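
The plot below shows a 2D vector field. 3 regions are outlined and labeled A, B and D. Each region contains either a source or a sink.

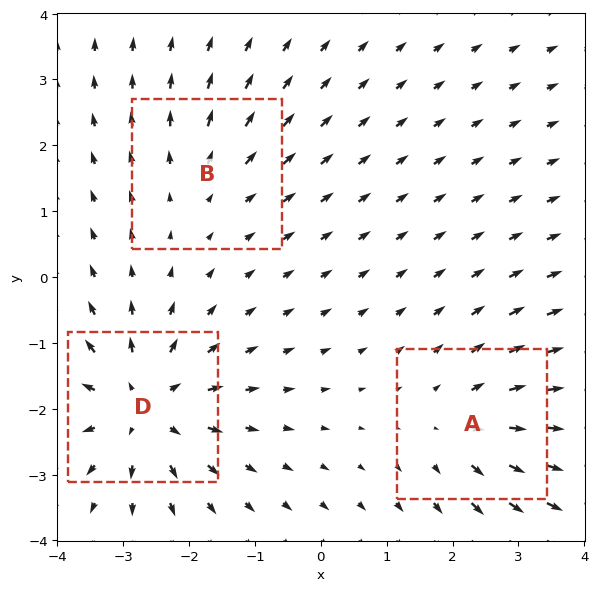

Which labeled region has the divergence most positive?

Divergence at each region's feature centre — A: about +3, B: about +2, D: about +5. Region D is most positive.

D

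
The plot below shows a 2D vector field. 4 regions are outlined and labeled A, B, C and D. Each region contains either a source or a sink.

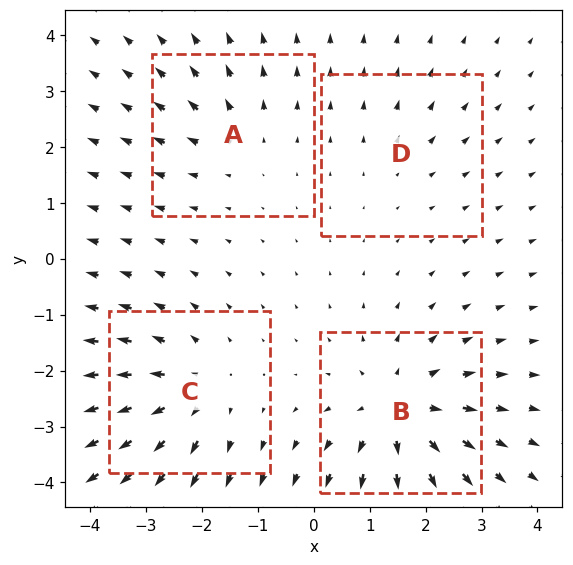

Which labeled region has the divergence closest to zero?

Divergence at each region's feature centre — A: about +3, B: about +6, C: about +5, D: about +2. Region D is closest to zero.

D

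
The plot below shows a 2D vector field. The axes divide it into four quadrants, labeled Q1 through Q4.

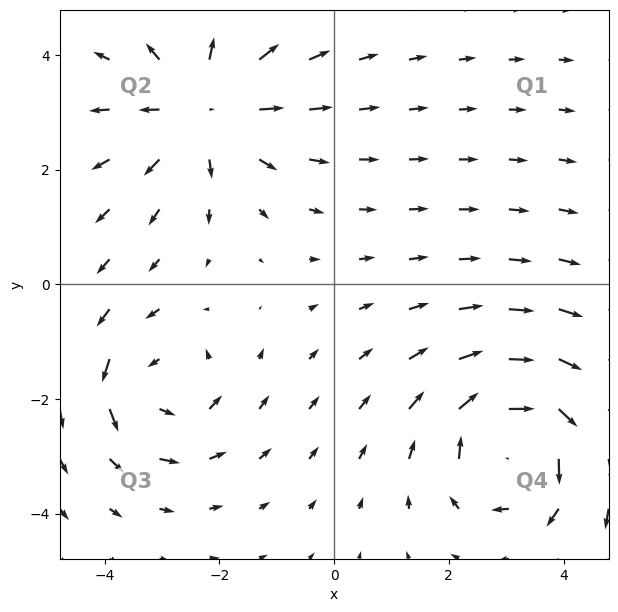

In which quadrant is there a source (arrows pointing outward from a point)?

Q2

The source sits at approximately (-2.3, 3.1), which lies in quadrant Q2. The divergence there is about +4, positive as expected for a source.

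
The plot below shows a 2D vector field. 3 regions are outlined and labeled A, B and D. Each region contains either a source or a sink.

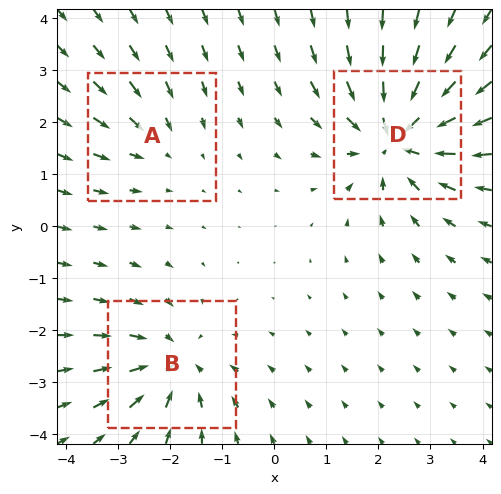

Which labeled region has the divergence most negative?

D

Divergence at each region's feature centre — A: about -2, B: about -3, D: about -5. Region D is most negative.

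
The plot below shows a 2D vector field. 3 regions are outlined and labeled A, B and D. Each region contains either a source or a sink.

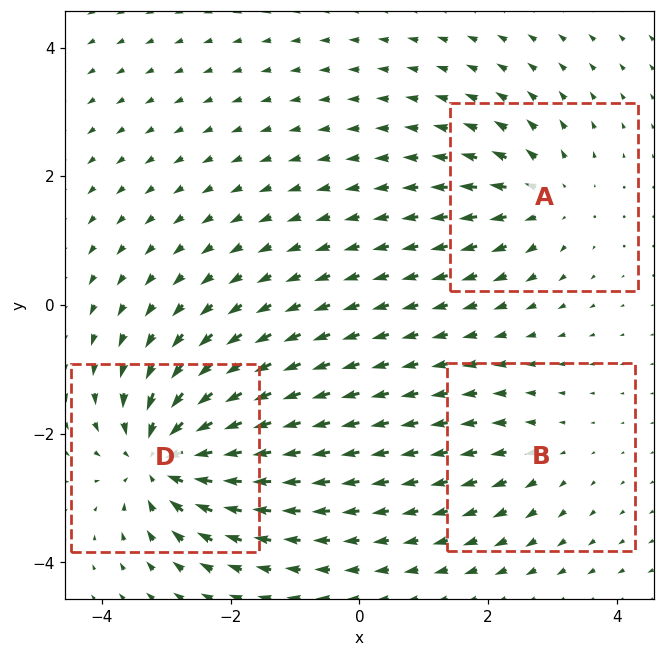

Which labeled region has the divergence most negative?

D

Divergence at each region's feature centre — A: about +4, B: about +2, D: about -6. Region D is most negative.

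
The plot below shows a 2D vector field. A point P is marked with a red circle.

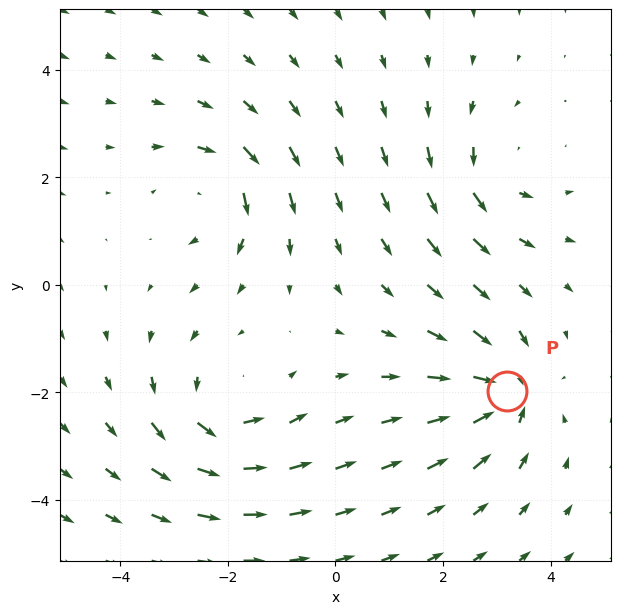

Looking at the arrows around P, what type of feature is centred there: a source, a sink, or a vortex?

sink

At P (3.2, -2.0) the arrows converge inward. Divergence about -5, curl ≈0 — negative divergence with near-zero curl is a sink.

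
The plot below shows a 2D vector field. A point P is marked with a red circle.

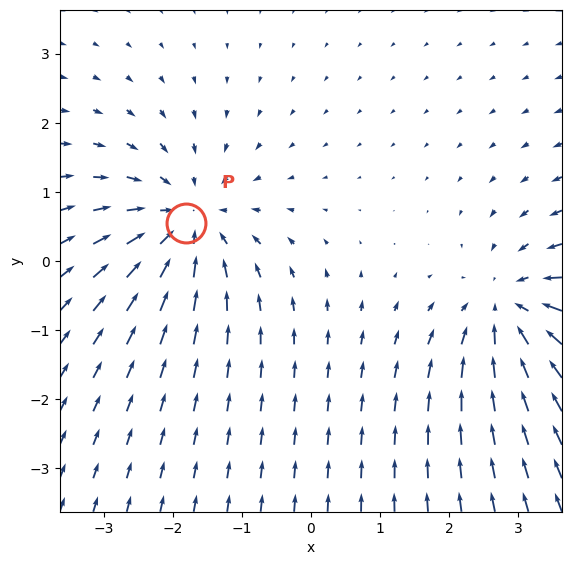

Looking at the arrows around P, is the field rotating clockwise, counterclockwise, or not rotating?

not rotating

Near P at (-1.8, 0.5) the arrows show no circulation. The curl there is ≈0.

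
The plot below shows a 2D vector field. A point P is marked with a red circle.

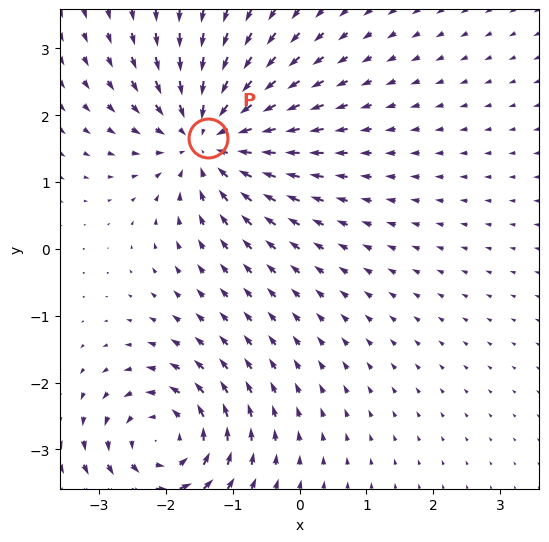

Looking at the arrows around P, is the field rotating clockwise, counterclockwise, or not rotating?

Near P at (-1.4, 1.7) the arrows show no circulation. The curl there is ≈0.

not rotating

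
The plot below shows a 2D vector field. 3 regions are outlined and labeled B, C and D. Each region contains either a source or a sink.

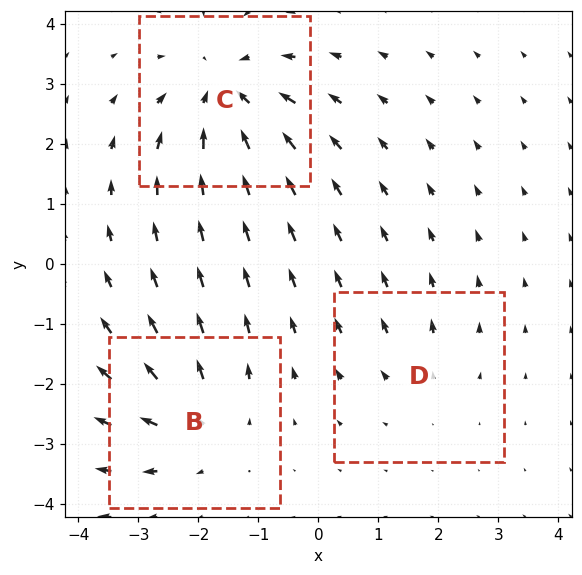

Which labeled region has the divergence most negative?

C

Divergence at each region's feature centre — B: about +3, C: about -4, D: about +2. Region C is most negative.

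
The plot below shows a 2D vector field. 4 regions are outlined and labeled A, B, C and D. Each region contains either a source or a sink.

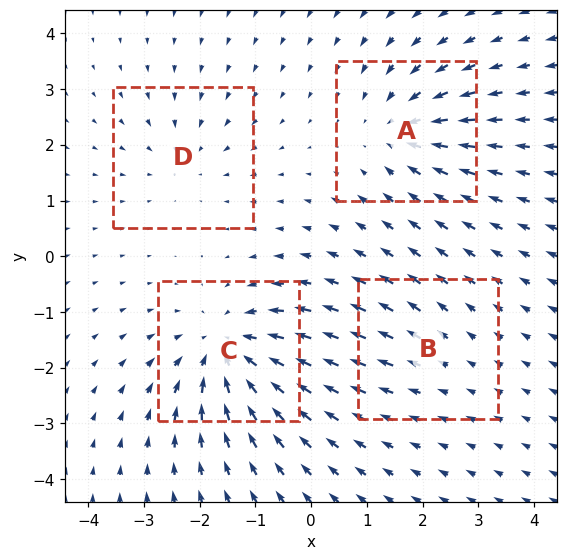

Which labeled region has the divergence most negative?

C

Divergence at each region's feature centre — A: about -5, B: about +2, C: about -7, D: about -3. Region C is most negative.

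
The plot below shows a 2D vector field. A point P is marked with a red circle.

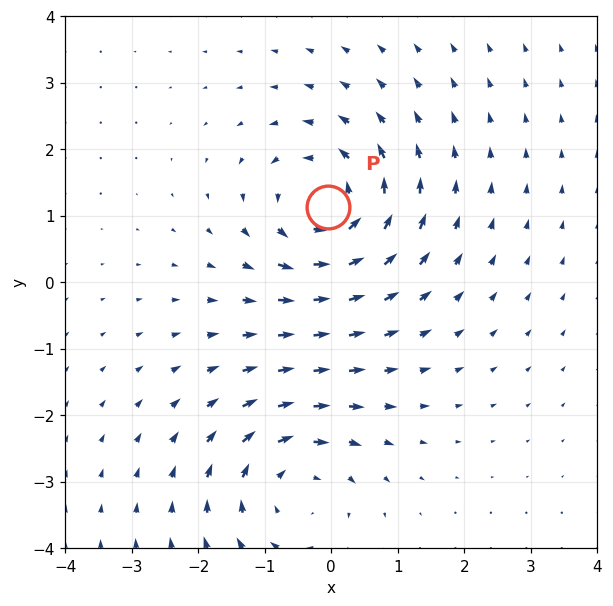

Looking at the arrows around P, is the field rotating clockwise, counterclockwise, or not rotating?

counterclockwise

Near P at (-0.1, 1.1) the arrows circulate counterclockwise. The curl (z-component) there is about +5; positive curl means counterclockwise rotation.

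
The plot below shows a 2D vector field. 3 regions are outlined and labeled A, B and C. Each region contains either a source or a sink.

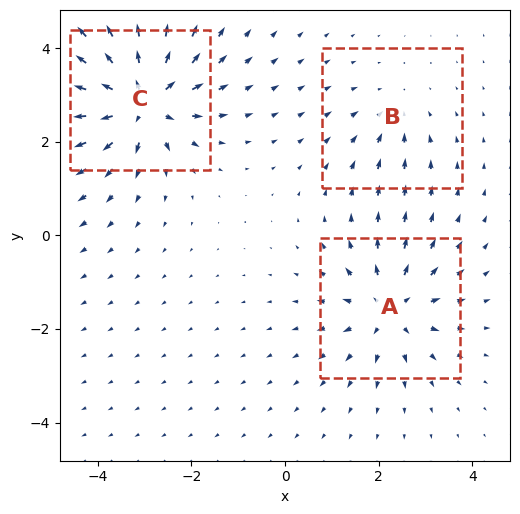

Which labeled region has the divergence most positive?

C

Divergence at each region's feature centre — A: about +4, B: about -2, C: about +6. Region C is most positive.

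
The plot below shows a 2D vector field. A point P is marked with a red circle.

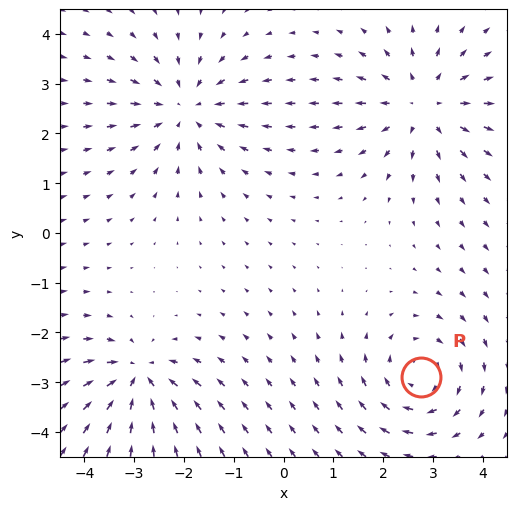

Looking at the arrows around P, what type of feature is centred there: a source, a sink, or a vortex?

vortex

At P (2.8, -2.9) the arrows circulate clockwise. Divergence ≈0, curl about -4 — near-zero divergence with nonzero curl is a vortex.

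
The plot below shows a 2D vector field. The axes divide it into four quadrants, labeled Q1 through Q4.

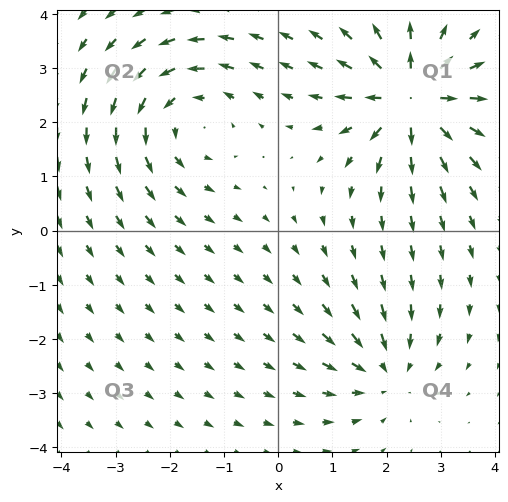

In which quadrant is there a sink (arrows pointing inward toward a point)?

The sink sits at approximately (2.0, -2.6), which lies in quadrant Q4. The divergence there is about -3, negative as expected for a sink.

Q4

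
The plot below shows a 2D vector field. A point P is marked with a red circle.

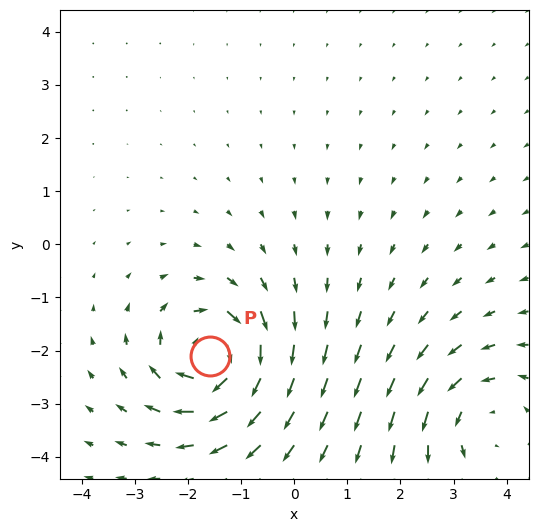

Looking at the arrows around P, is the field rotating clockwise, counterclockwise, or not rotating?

Near P at (-1.6, -2.1) the arrows circulate clockwise. The curl (z-component) there is about -7; negative curl means clockwise rotation.

clockwise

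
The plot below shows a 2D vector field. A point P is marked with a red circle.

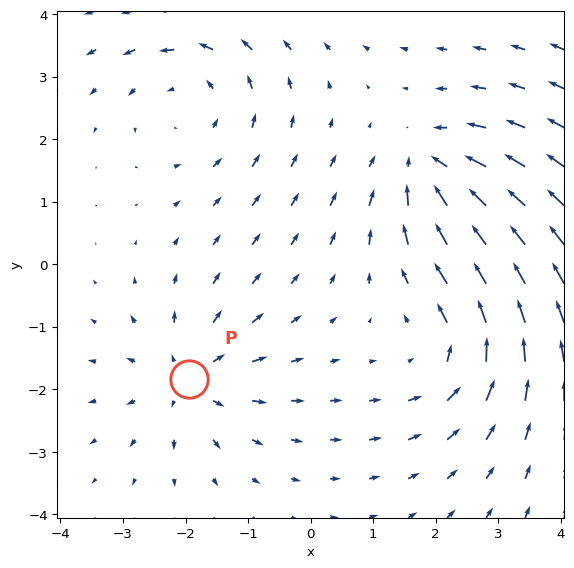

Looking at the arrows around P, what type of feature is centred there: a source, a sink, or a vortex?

source

At P (-1.9, -1.8) the arrows spread outward. Divergence about +5, curl ≈0 — positive divergence with near-zero curl is a source.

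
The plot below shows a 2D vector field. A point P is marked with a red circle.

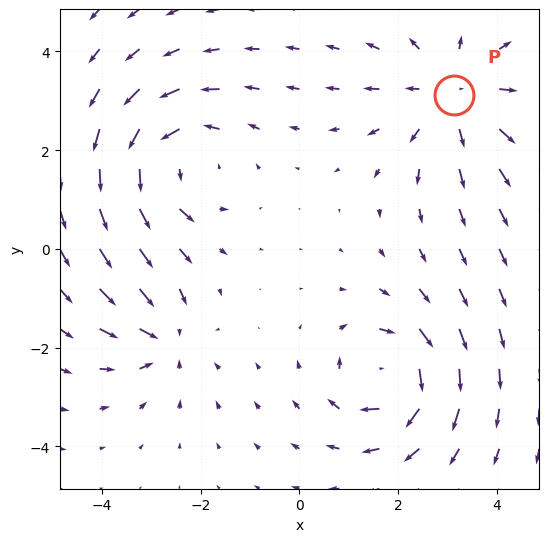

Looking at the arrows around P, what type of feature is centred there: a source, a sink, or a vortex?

source

At P (3.1, 3.1) the arrows spread outward. Divergence about +3, curl ≈0 — positive divergence with near-zero curl is a source.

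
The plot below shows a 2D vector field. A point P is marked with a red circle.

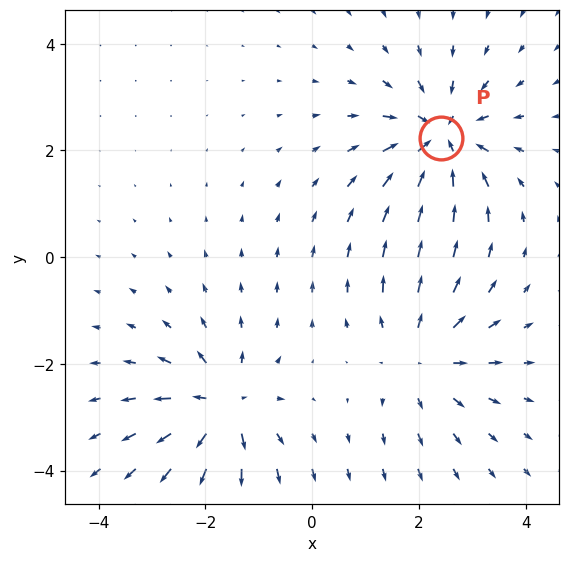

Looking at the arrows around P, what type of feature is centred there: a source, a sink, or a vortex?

sink

At P (2.4, 2.2) the arrows converge inward. Divergence about -6, curl ≈0 — negative divergence with near-zero curl is a sink.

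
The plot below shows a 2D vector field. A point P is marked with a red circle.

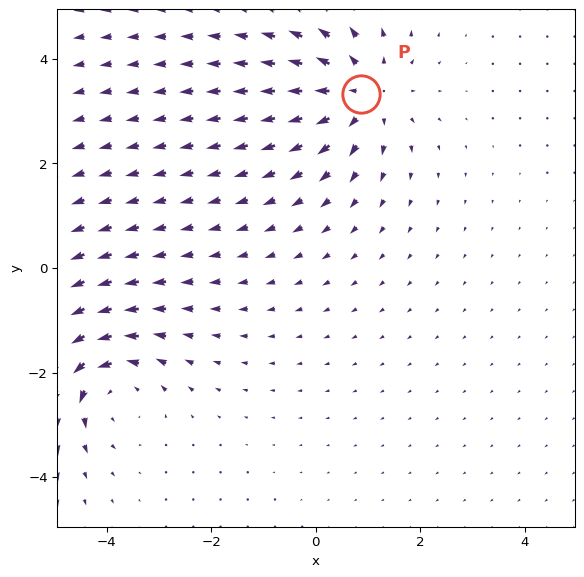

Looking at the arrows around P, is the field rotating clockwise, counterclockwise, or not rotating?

not rotating

Near P at (0.9, 3.3) the arrows show no circulation. The curl there is ≈0.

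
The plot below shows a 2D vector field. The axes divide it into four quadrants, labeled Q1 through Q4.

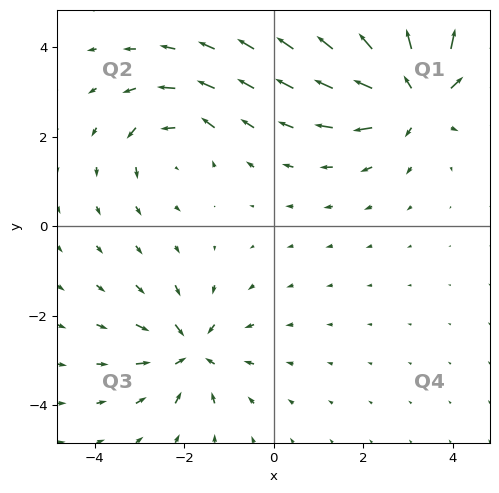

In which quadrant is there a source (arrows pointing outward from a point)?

The source sits at approximately (3.1, 3.0), which lies in quadrant Q1. The divergence there is about +5, positive as expected for a source.

Q1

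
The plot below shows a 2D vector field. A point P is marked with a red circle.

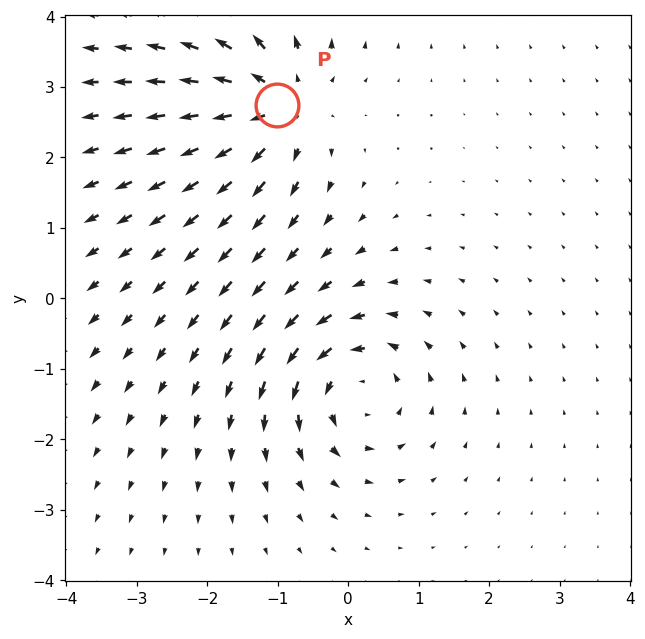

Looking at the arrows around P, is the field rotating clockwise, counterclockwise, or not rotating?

not rotating

Near P at (-1.0, 2.7) the arrows show no circulation. The curl there is ≈0.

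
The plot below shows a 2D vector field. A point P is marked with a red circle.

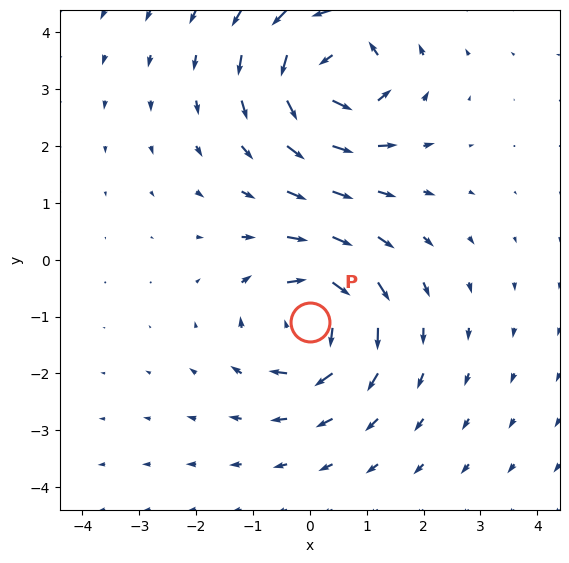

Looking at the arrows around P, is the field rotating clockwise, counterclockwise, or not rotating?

clockwise

Near P at (-0.0, -1.1) the arrows circulate clockwise. The curl (z-component) there is about -4; negative curl means clockwise rotation.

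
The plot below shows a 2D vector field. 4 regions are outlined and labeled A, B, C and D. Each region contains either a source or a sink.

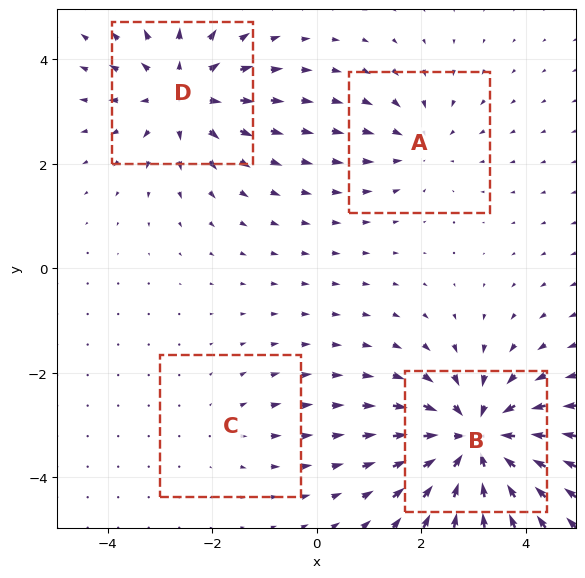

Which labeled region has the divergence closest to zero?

Divergence at each region's feature centre — A: about -3, B: about -7, C: about +2, D: about +5. Region C is closest to zero.

C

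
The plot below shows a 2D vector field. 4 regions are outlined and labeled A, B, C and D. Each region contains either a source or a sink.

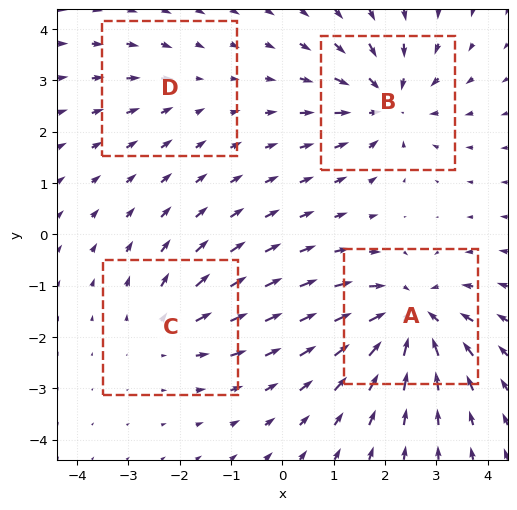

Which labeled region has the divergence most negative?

Divergence at each region's feature centre — A: about -7, B: about -6, C: about +4, D: about -2. Region A is most negative.

A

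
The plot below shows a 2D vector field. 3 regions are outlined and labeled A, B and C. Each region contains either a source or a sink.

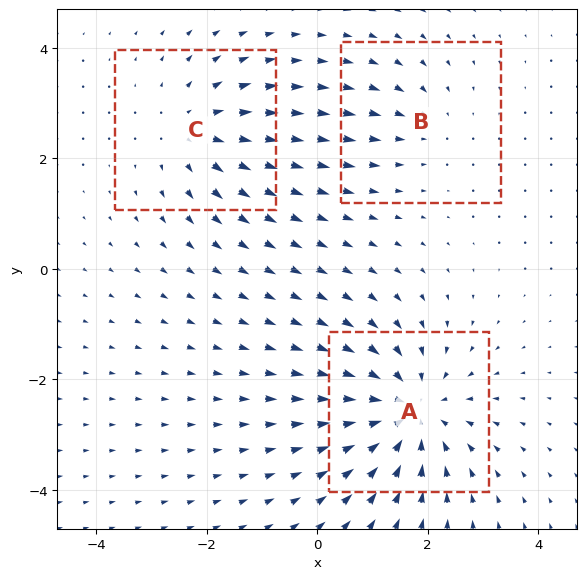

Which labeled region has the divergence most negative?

Divergence at each region's feature centre — A: about -5, B: about -2, C: about +3. Region A is most negative.

A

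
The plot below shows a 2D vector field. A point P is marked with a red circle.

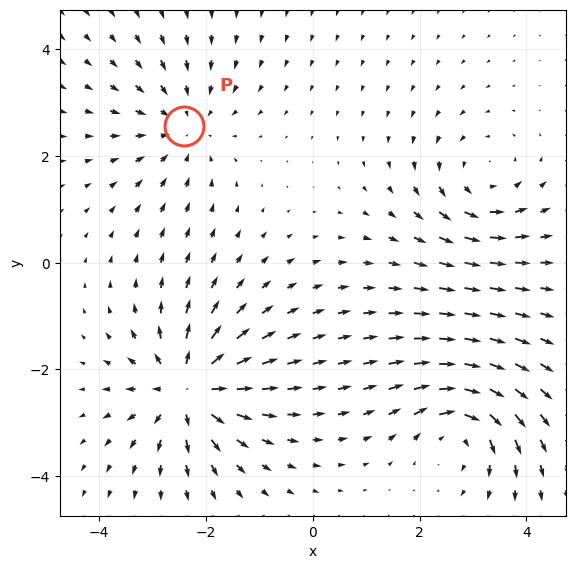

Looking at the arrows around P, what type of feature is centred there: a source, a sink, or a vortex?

sink

At P (-2.4, 2.6) the arrows converge inward. Divergence about -4, curl ≈0 — negative divergence with near-zero curl is a sink.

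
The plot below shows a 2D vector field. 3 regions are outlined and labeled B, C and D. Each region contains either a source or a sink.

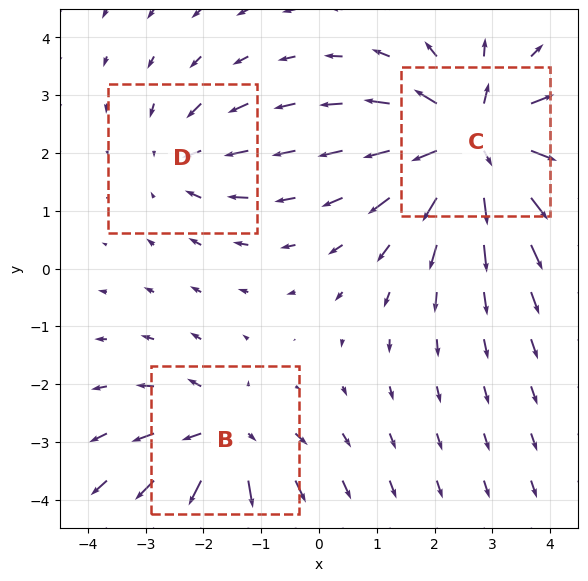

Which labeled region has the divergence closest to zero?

Divergence at each region's feature centre — B: about +3, C: about +5, D: about -2. Region D is closest to zero.

D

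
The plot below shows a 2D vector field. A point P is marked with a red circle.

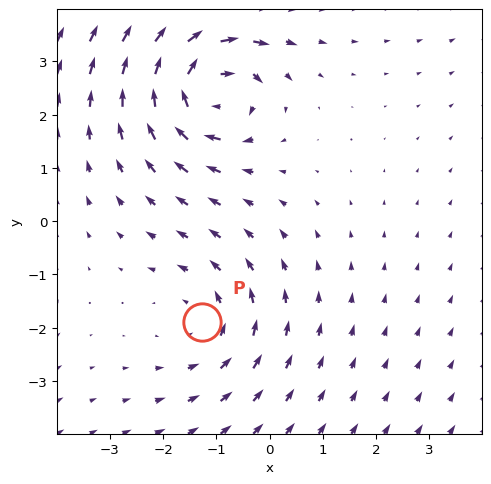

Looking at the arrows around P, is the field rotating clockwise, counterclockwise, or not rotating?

Near P at (-1.3, -1.9) the arrows circulate counterclockwise. The curl (z-component) there is about +2; positive curl means counterclockwise rotation.

counterclockwise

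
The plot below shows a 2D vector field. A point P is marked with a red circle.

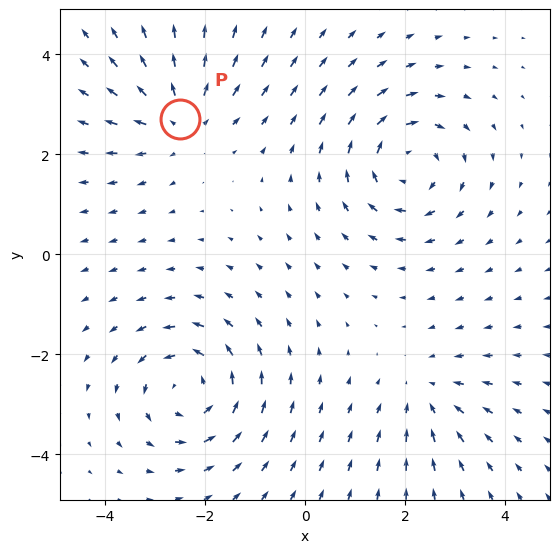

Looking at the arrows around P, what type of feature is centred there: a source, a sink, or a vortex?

source

At P (-2.5, 2.7) the arrows spread outward. Divergence about +3, curl ≈0 — positive divergence with near-zero curl is a source.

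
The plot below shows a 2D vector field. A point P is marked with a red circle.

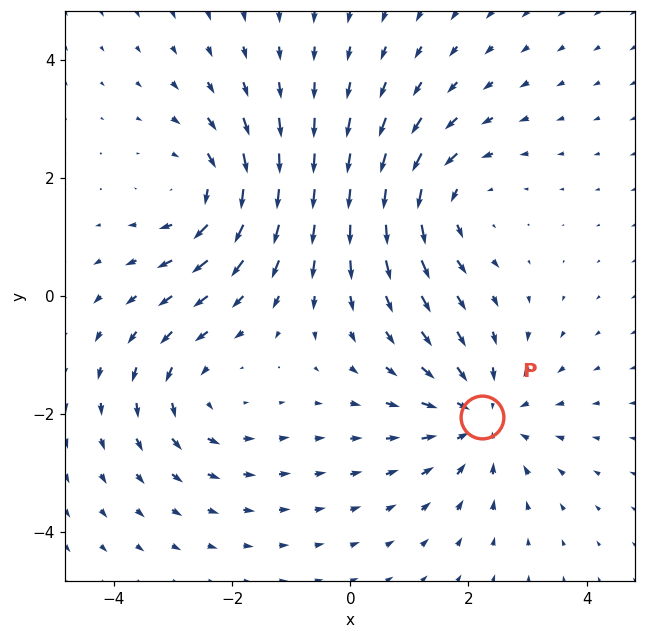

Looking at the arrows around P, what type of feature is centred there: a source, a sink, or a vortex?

At P (2.2, -2.0) the arrows converge inward. Divergence about -4, curl ≈0 — negative divergence with near-zero curl is a sink.

sink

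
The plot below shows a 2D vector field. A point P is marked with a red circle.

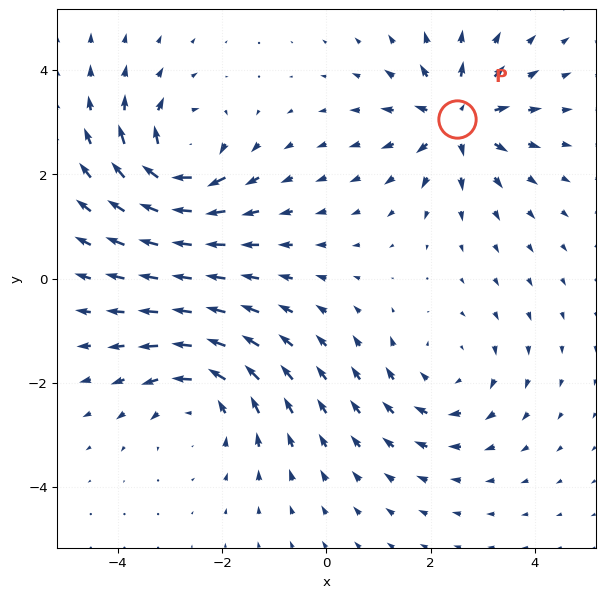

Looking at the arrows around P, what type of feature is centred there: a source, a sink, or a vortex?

source

At P (2.5, 3.1) the arrows spread outward. Divergence about +6, curl ≈0 — positive divergence with near-zero curl is a source.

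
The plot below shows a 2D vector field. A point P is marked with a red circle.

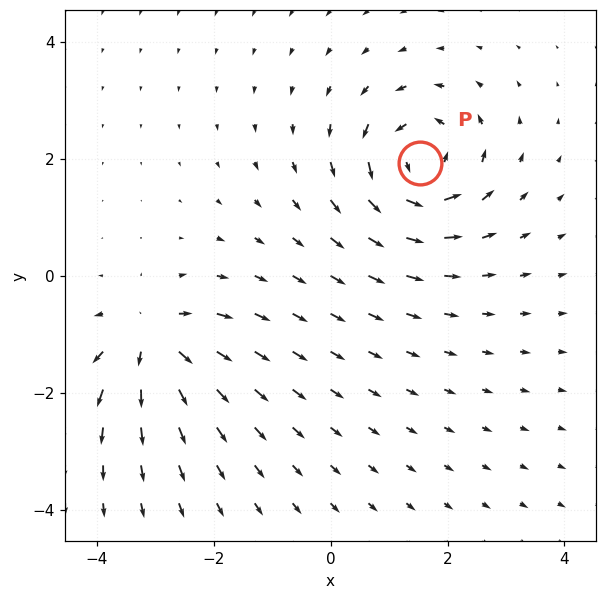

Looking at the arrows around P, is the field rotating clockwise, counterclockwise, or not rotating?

Near P at (1.5, 1.9) the arrows circulate counterclockwise. The curl (z-component) there is about +6; positive curl means counterclockwise rotation.

counterclockwise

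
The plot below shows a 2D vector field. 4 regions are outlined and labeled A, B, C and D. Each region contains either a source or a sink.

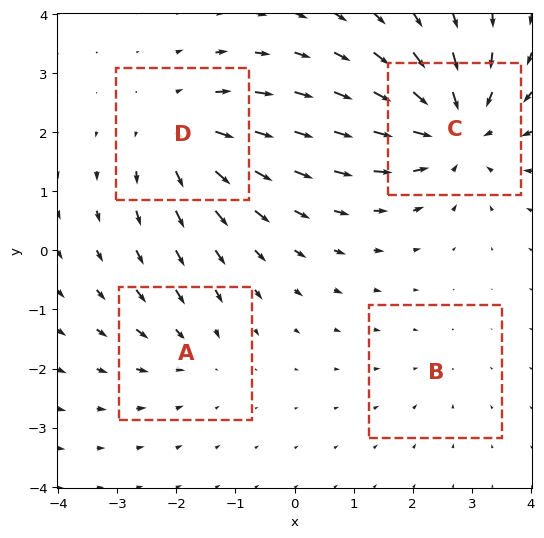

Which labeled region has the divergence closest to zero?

Divergence at each region's feature centre — A: about -3, B: about -2, C: about -6, D: about +5. Region B is closest to zero.

B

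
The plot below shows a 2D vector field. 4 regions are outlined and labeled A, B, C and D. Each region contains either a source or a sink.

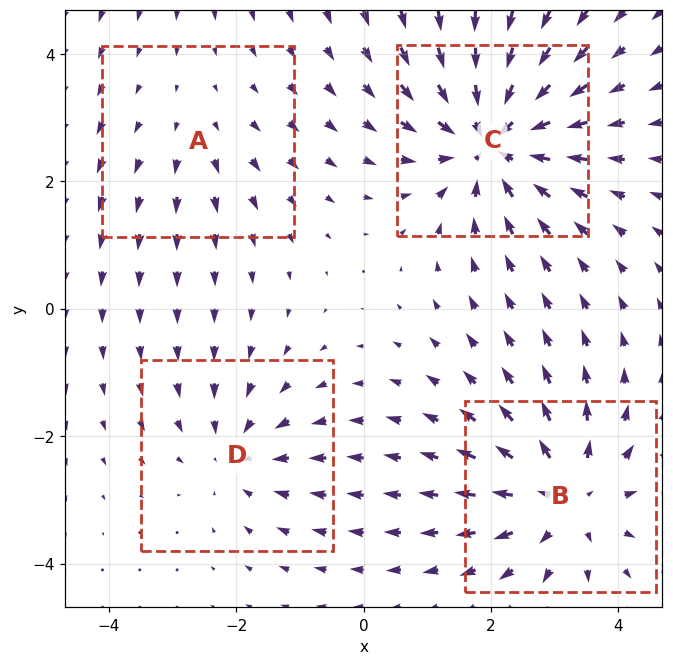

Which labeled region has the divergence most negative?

Divergence at each region's feature centre — A: about +2, B: about +5, C: about -6, D: about -3. Region C is most negative.

C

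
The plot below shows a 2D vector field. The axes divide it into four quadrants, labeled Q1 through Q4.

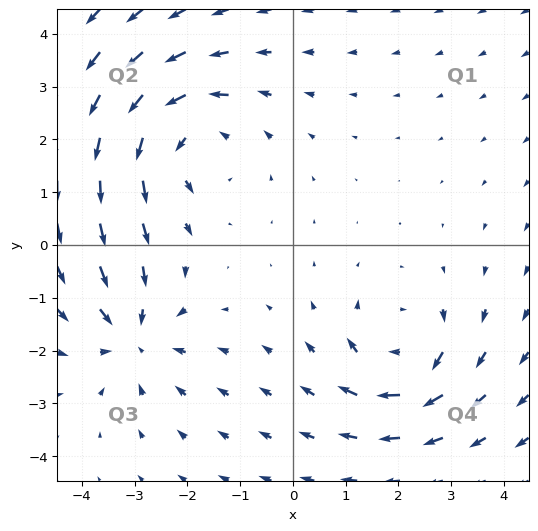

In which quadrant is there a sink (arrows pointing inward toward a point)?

The sink sits at approximately (-3.0, -1.7), which lies in quadrant Q3. The divergence there is about -3, negative as expected for a sink.

Q3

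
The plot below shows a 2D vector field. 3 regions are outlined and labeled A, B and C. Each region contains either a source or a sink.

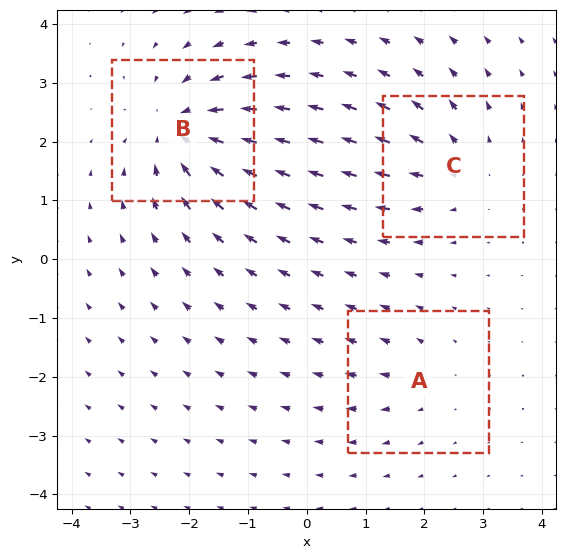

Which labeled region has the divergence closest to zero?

A

Divergence at each region's feature centre — A: about +2, B: about -5, C: about +4. Region A is closest to zero.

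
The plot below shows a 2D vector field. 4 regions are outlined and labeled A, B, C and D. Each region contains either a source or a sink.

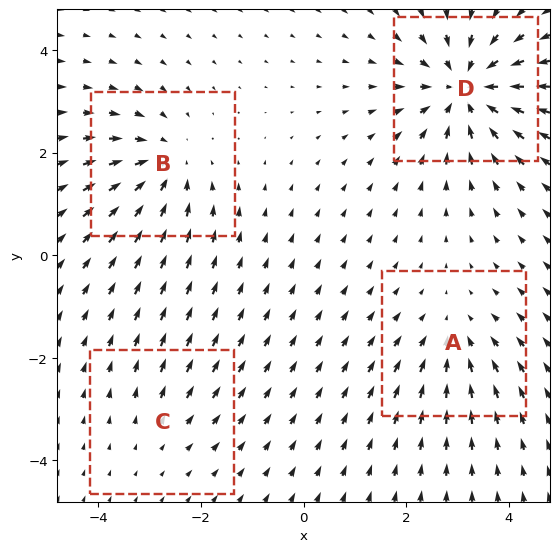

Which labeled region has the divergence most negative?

Divergence at each region's feature centre — A: about -3, B: about -5, C: about +2, D: about -7. Region D is most negative.

D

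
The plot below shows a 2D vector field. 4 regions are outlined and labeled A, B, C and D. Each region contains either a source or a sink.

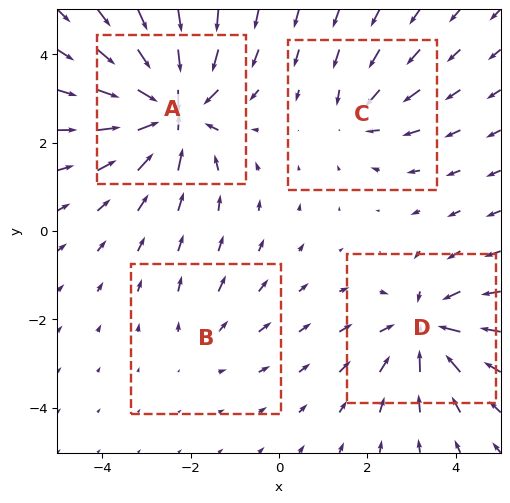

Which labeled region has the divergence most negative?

A

Divergence at each region's feature centre — A: about -7, B: about +2, C: about -3, D: about -5. Region A is most negative.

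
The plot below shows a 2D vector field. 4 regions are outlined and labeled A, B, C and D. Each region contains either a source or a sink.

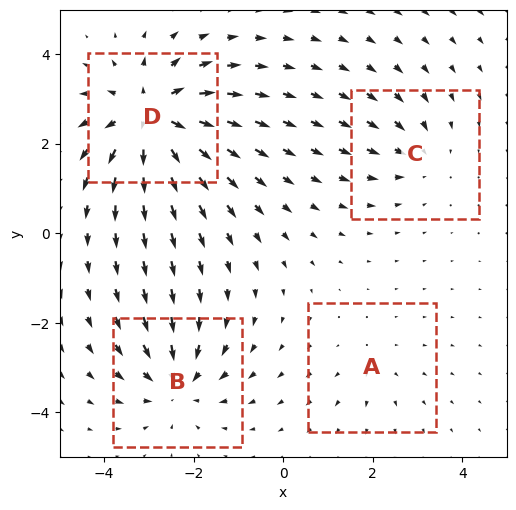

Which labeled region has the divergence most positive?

D

Divergence at each region's feature centre — A: about +2, B: about -5, C: about -3, D: about +7. Region D is most positive.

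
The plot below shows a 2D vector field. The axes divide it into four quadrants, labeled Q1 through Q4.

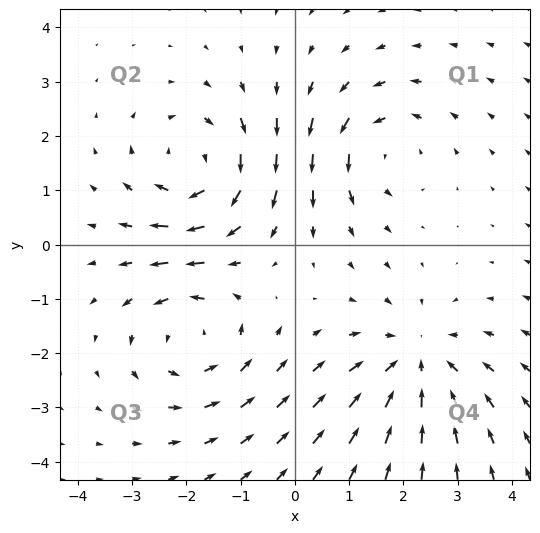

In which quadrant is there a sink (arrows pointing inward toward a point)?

The sink sits at approximately (2.2, -2.2), which lies in quadrant Q4. The divergence there is about -3, negative as expected for a sink.

Q4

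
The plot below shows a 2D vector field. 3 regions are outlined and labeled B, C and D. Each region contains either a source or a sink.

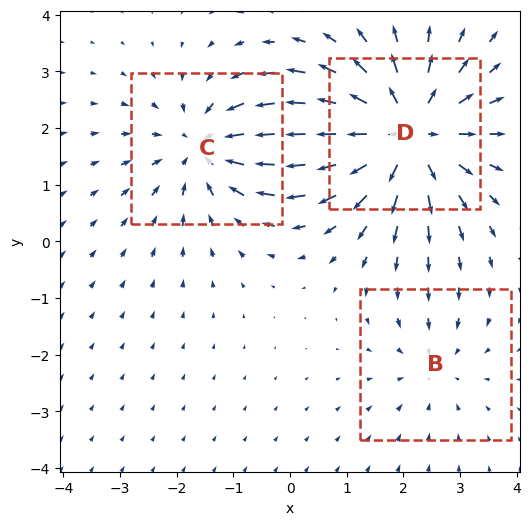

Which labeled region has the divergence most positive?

Divergence at each region's feature centre — B: about -2, C: about -3, D: about +4. Region D is most positive.

D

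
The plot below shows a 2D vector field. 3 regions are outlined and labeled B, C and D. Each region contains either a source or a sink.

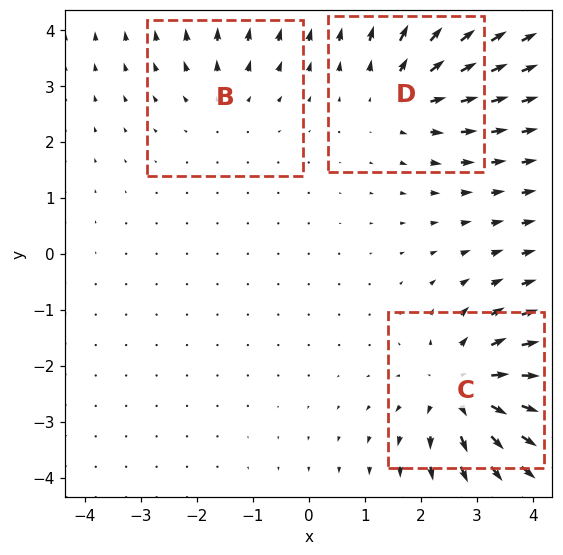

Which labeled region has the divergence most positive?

C

Divergence at each region's feature centre — B: about +2, C: about +4, D: about +3. Region C is most positive.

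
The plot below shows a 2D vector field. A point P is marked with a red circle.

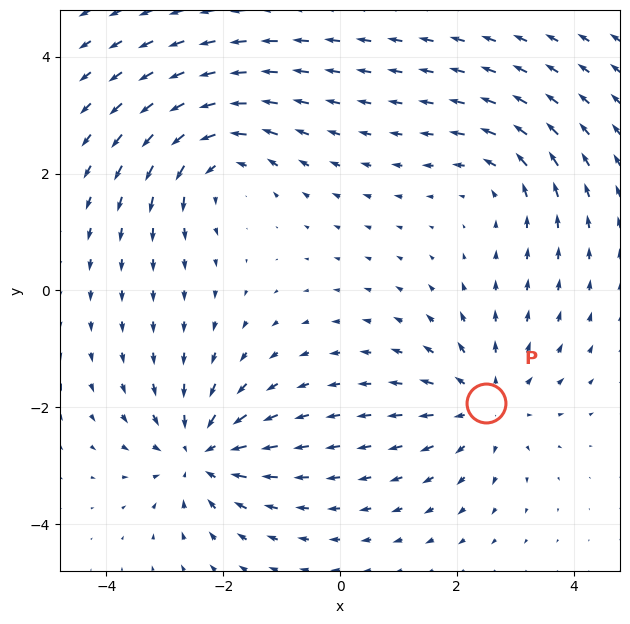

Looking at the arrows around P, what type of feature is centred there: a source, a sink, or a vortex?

At P (2.5, -1.9) the arrows spread outward. Divergence about +4, curl ≈0 — positive divergence with near-zero curl is a source.

source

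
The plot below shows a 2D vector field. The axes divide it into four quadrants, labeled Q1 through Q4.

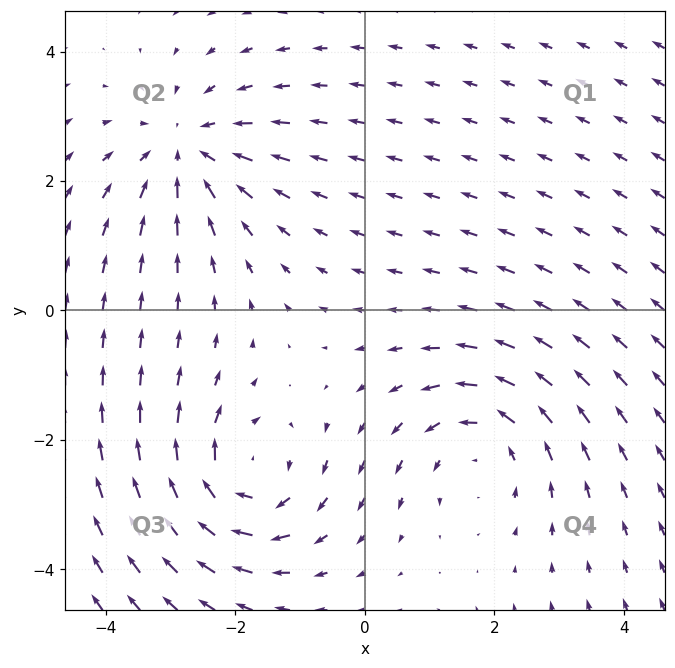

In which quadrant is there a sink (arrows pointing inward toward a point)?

The sink sits at approximately (-2.8, 2.5), which lies in quadrant Q2. The divergence there is about -3, negative as expected for a sink.

Q2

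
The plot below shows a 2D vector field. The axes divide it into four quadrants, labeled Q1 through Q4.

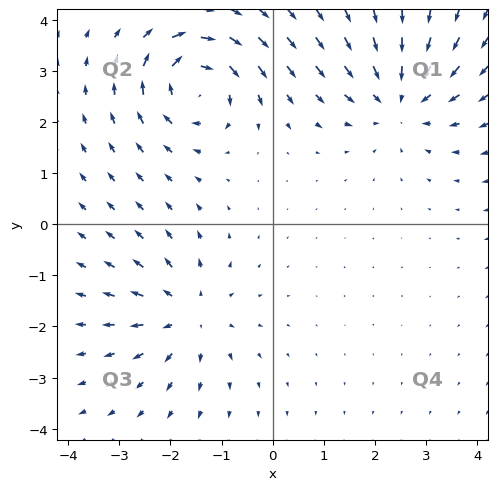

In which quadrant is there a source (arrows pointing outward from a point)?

The source sits at approximately (-1.7, -1.8), which lies in quadrant Q3. The divergence there is about +4, positive as expected for a source.

Q3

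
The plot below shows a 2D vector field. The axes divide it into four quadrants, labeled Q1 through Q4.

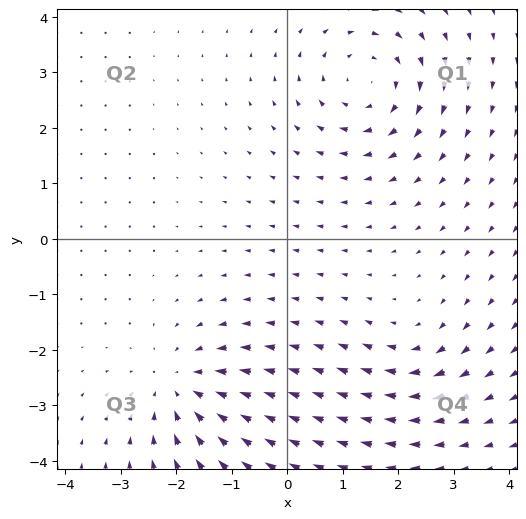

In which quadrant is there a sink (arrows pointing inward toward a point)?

The sink sits at approximately (-1.9, -2.7), which lies in quadrant Q3. The divergence there is about -4, negative as expected for a sink.

Q3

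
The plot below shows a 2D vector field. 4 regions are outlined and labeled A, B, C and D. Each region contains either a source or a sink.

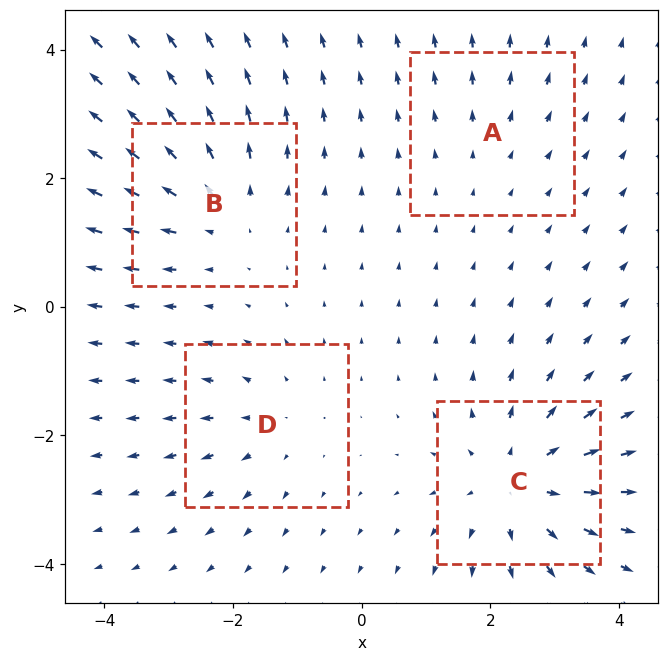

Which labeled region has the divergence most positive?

Divergence at each region's feature centre — A: about +2, B: about +4, C: about +6, D: about +3. Region C is most positive.

C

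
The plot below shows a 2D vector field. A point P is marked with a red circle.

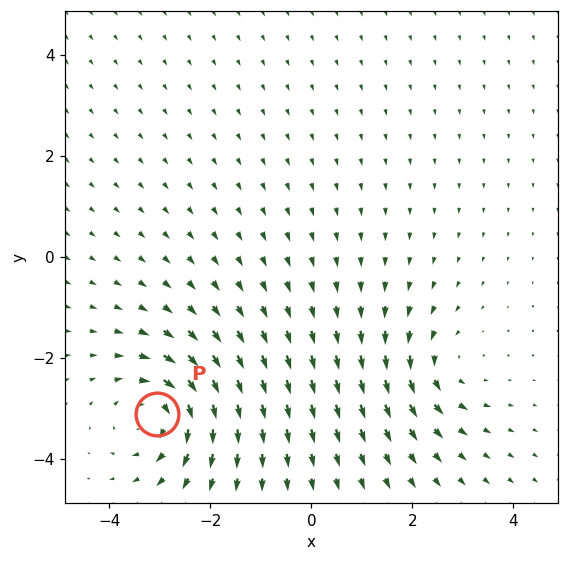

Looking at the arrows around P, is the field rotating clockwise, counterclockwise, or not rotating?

Near P at (-3.1, -3.1) the arrows circulate clockwise. The curl (z-component) there is about -4; negative curl means clockwise rotation.

clockwise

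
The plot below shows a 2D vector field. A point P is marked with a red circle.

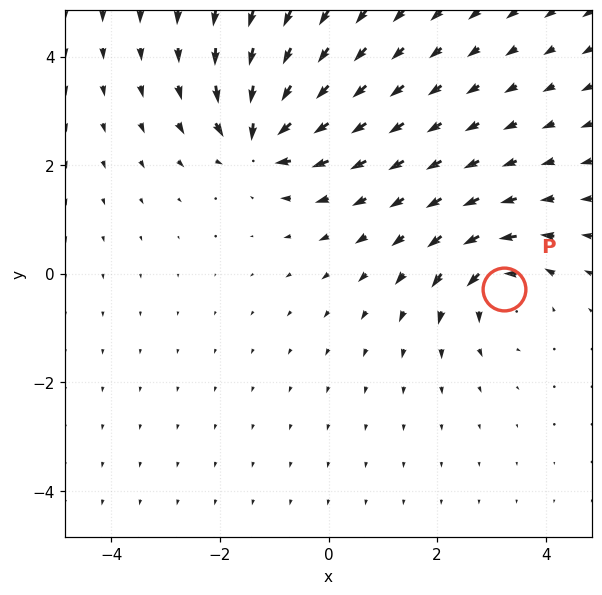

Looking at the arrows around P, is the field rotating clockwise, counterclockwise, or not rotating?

Near P at (3.2, -0.3) the arrows circulate counterclockwise. The curl (z-component) there is about +4; positive curl means counterclockwise rotation.

counterclockwise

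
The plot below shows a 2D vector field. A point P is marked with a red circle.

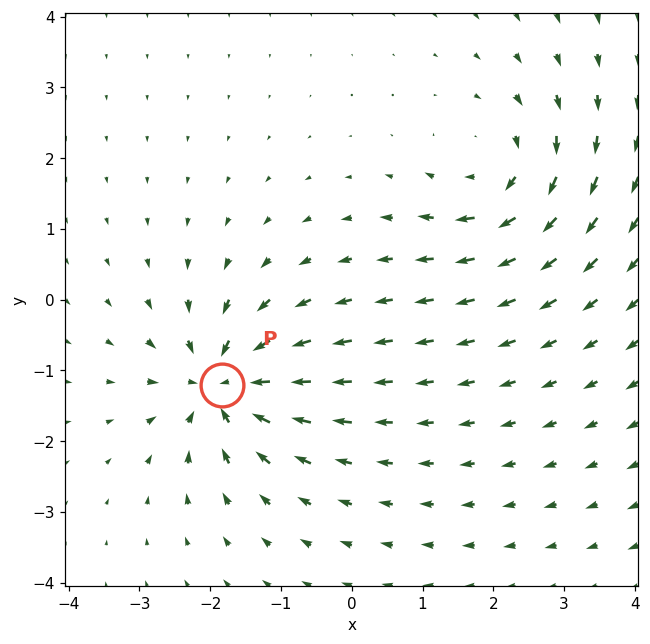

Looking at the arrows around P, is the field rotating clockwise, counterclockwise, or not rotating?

not rotating

Near P at (-1.8, -1.2) the arrows show no circulation. The curl there is ≈0.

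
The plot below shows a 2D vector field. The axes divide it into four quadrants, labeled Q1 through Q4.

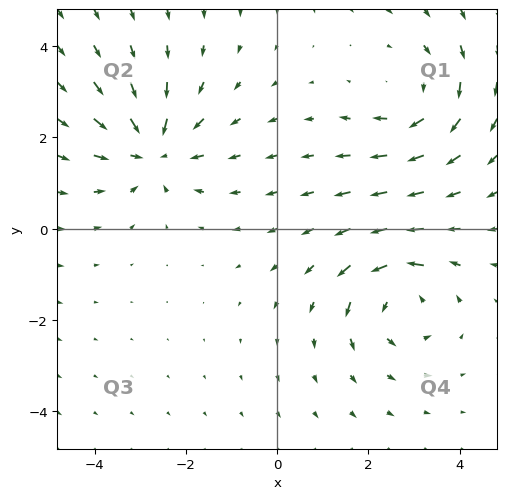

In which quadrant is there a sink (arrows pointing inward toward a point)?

The sink sits at approximately (-2.7, 1.7), which lies in quadrant Q2. The divergence there is about -5, negative as expected for a sink.

Q2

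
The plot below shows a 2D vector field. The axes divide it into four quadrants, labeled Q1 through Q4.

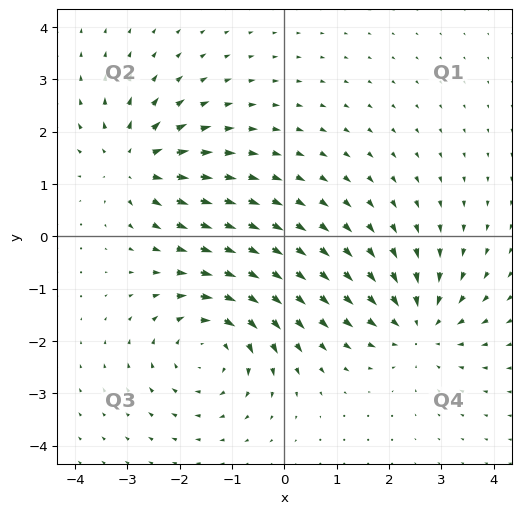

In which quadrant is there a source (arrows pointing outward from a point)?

The source sits at approximately (-2.9, 1.4), which lies in quadrant Q2. The divergence there is about +4, positive as expected for a source.

Q2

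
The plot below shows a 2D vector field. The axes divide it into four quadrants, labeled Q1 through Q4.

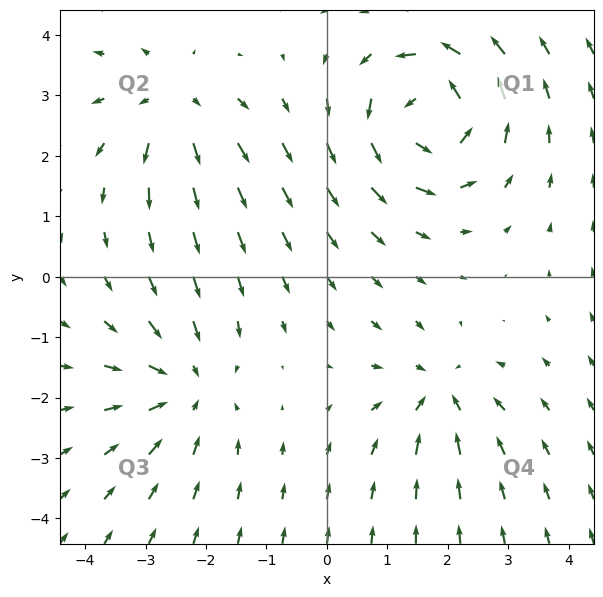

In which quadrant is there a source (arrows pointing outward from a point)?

The source sits at approximately (-2.5, 2.9), which lies in quadrant Q2. The divergence there is about +3, positive as expected for a source.

Q2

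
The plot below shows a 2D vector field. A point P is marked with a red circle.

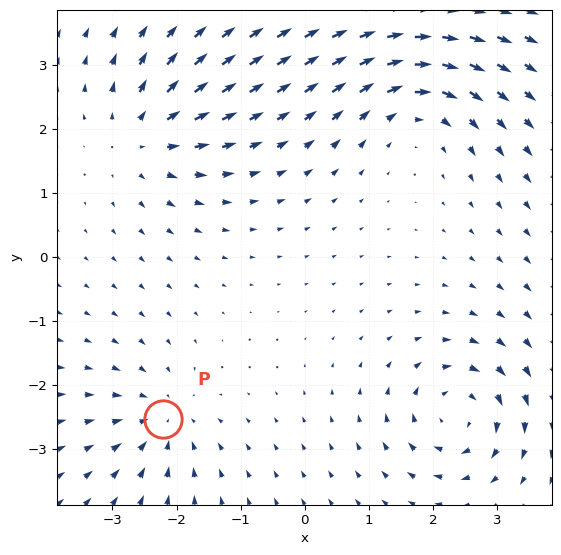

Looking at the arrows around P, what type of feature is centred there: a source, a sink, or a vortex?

At P (-2.2, -2.5) the arrows converge inward. Divergence about -4, curl ≈0 — negative divergence with near-zero curl is a sink.

sink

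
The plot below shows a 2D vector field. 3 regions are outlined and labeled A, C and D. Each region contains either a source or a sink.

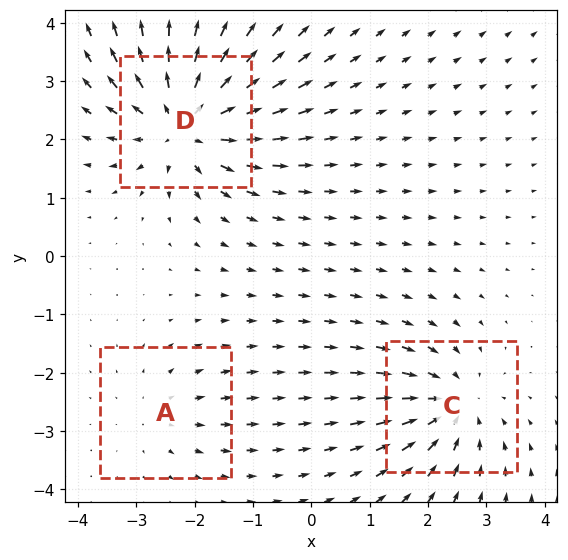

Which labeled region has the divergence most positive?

Divergence at each region's feature centre — A: about +2, C: about -4, D: about +6. Region D is most positive.

D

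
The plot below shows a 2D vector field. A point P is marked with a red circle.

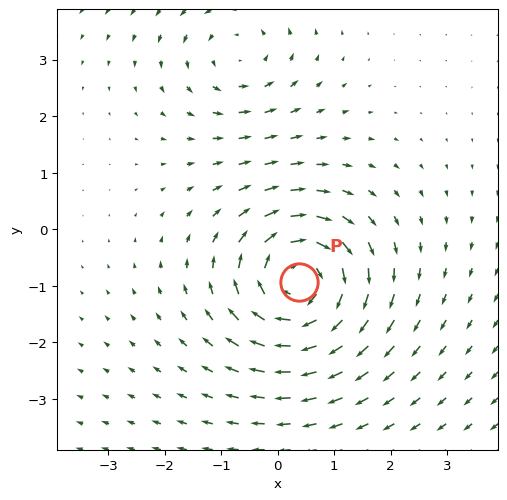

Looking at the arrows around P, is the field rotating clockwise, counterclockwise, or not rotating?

Near P at (0.4, -0.9) the arrows circulate clockwise. The curl (z-component) there is about -6; negative curl means clockwise rotation.

clockwise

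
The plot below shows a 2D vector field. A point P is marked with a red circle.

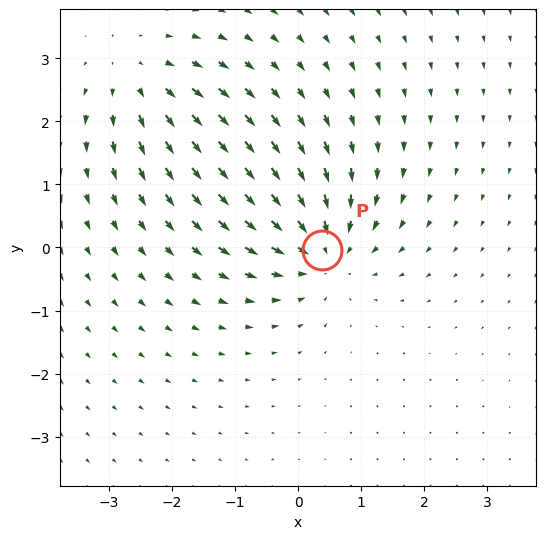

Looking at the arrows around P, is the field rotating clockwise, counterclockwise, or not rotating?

Near P at (0.4, -0.0) the arrows show no circulation. The curl there is ≈0.

not rotating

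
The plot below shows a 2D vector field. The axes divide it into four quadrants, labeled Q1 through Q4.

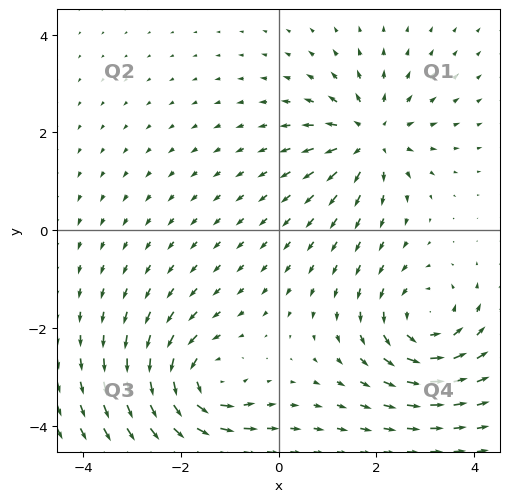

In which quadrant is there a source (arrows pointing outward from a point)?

The source sits at approximately (1.9, 1.9), which lies in quadrant Q1. The divergence there is about +5, positive as expected for a source.

Q1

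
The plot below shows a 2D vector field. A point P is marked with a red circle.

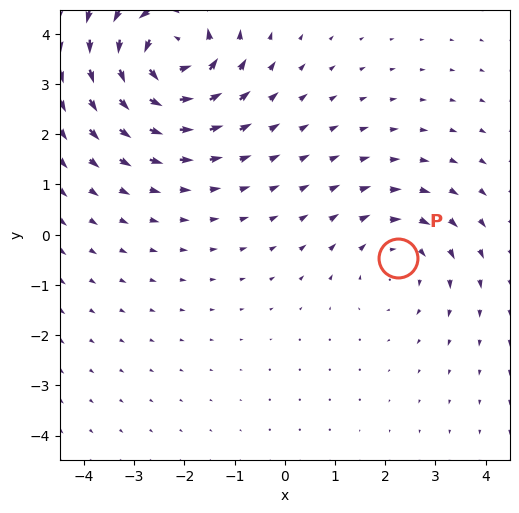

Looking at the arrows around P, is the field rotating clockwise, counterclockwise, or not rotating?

clockwise

Near P at (2.2, -0.5) the arrows circulate clockwise. The curl (z-component) there is about -3; negative curl means clockwise rotation.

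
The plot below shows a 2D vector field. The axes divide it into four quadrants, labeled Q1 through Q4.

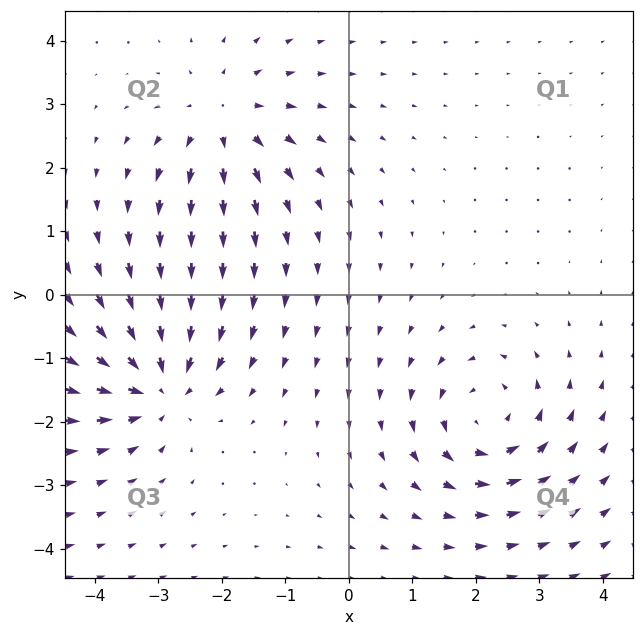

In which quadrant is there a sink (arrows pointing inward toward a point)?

Q3

The sink sits at approximately (-3.0, -1.4), which lies in quadrant Q3. The divergence there is about -5, negative as expected for a sink.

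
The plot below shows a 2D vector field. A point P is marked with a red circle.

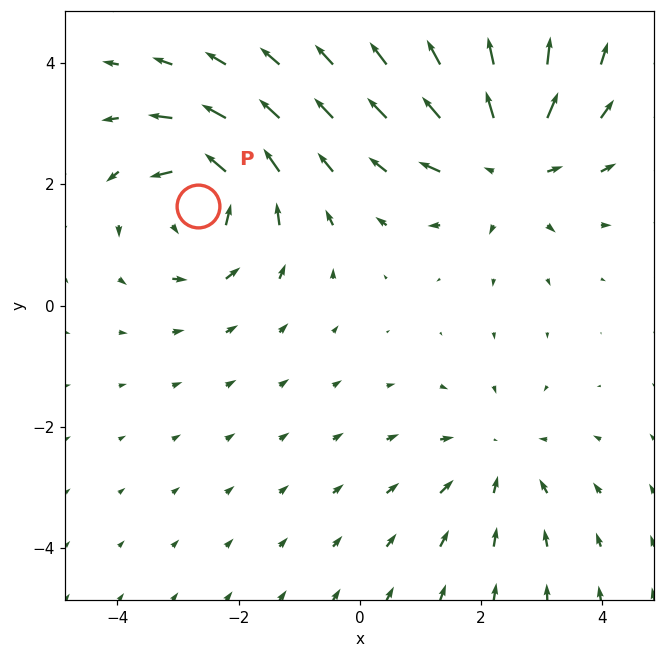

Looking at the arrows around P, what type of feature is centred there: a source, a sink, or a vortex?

vortex

At P (-2.7, 1.6) the arrows circulate counterclockwise. Divergence ≈0, curl about +5 — near-zero divergence with nonzero curl is a vortex.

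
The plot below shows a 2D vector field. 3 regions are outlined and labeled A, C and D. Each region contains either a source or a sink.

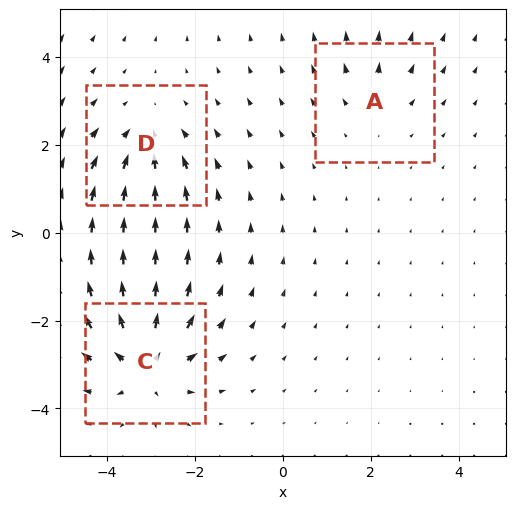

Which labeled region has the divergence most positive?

C

Divergence at each region's feature centre — A: about +2, C: about +6, D: about -4. Region C is most positive.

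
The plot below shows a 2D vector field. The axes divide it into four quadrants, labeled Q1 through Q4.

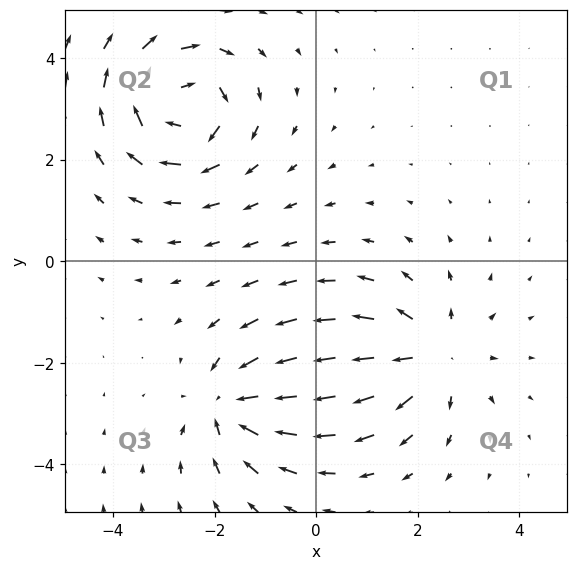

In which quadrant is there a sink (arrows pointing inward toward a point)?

Q3

The sink sits at approximately (-1.7, -2.8), which lies in quadrant Q3. The divergence there is about -5, negative as expected for a sink.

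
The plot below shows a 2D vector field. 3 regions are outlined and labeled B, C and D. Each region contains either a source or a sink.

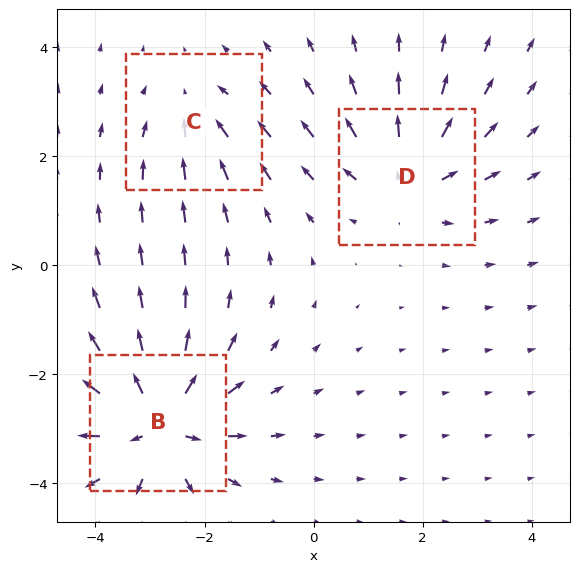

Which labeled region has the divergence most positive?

Divergence at each region's feature centre — B: about +5, C: about -2, D: about +4. Region B is most positive.

B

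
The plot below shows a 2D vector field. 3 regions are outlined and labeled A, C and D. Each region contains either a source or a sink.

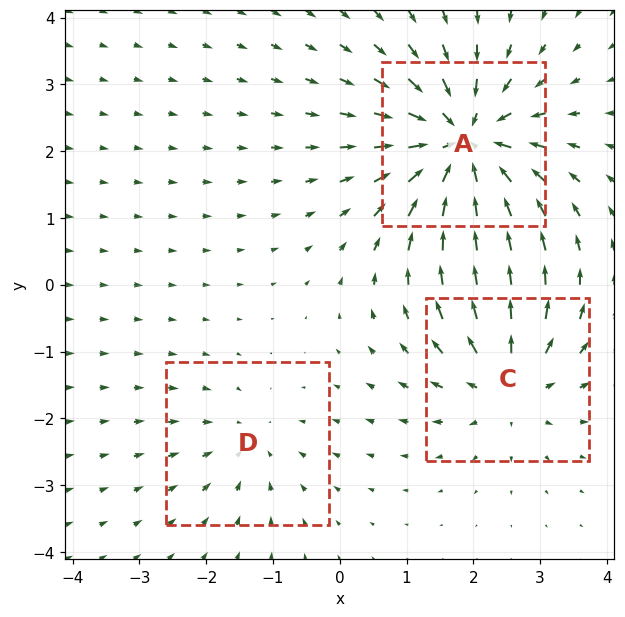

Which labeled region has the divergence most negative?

Divergence at each region's feature centre — A: about -6, C: about +4, D: about -2. Region A is most negative.

A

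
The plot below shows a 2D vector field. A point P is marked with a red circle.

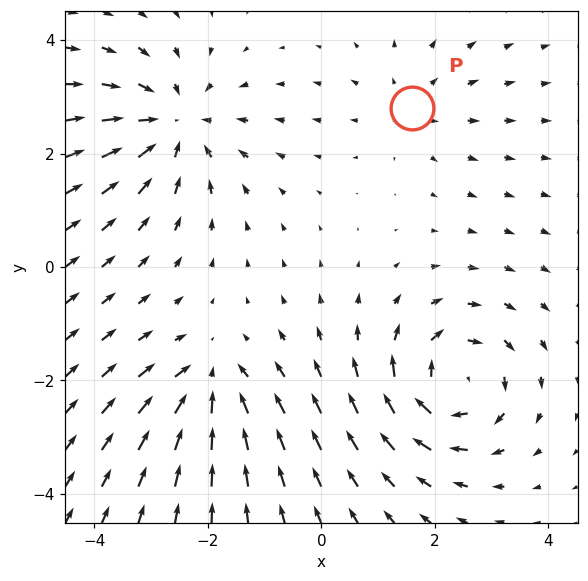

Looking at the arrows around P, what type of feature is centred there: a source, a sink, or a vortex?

At P (1.6, 2.8) the arrows spread outward. Divergence about +2, curl ≈0 — positive divergence with near-zero curl is a source.

source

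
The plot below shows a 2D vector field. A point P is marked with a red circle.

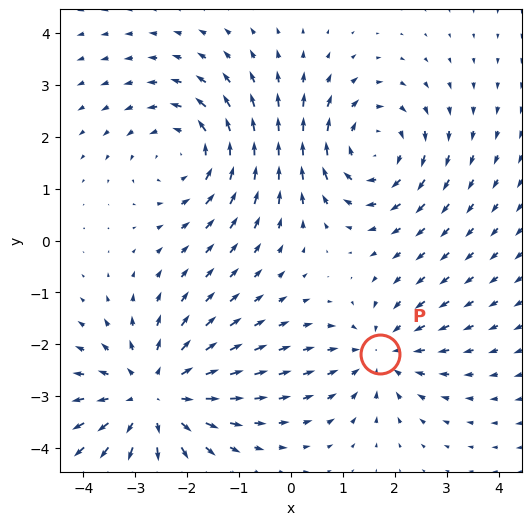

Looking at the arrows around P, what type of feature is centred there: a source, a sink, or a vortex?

At P (1.7, -2.2) the arrows converge inward. Divergence about -3, curl ≈0 — negative divergence with near-zero curl is a sink.

sink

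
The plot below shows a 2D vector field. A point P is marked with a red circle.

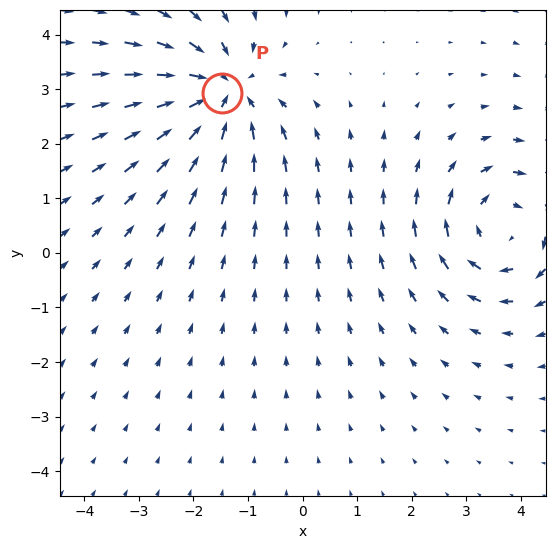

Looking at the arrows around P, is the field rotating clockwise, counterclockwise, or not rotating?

not rotating

Near P at (-1.5, 2.9) the arrows show no circulation. The curl there is ≈0.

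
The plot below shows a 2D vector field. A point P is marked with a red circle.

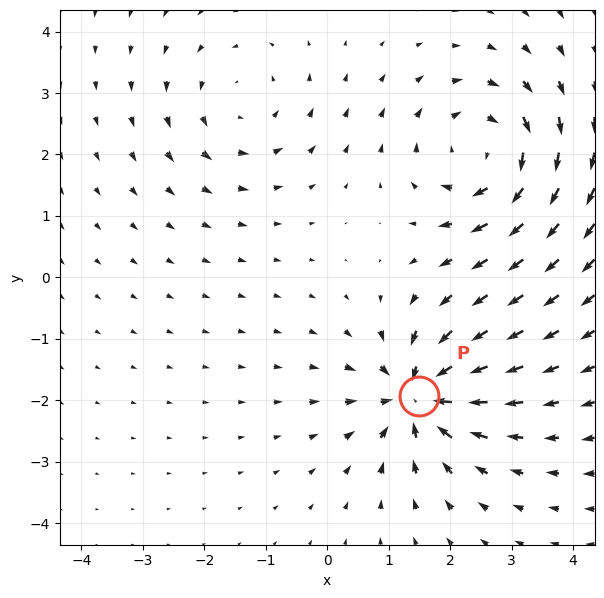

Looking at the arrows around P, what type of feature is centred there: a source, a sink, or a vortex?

At P (1.5, -1.9) the arrows converge inward. Divergence about -7, curl ≈0 — negative divergence with near-zero curl is a sink.

sink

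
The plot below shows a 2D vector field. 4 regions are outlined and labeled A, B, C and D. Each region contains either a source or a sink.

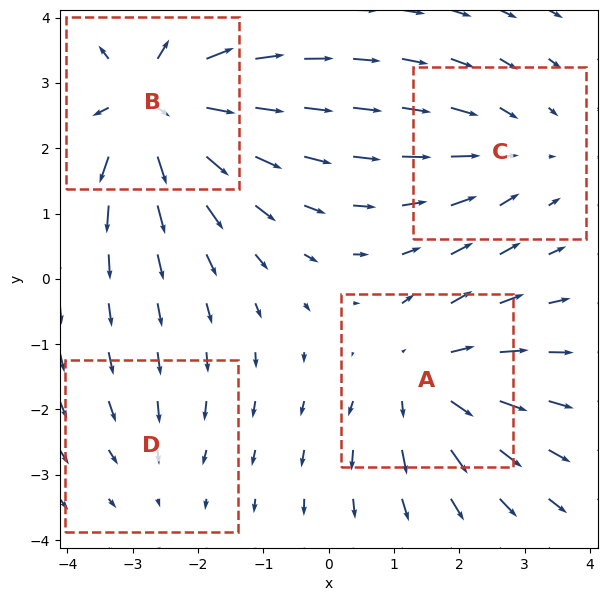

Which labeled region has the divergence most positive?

B

Divergence at each region's feature centre — A: about +4, B: about +7, C: about -3, D: about -2. Region B is most positive.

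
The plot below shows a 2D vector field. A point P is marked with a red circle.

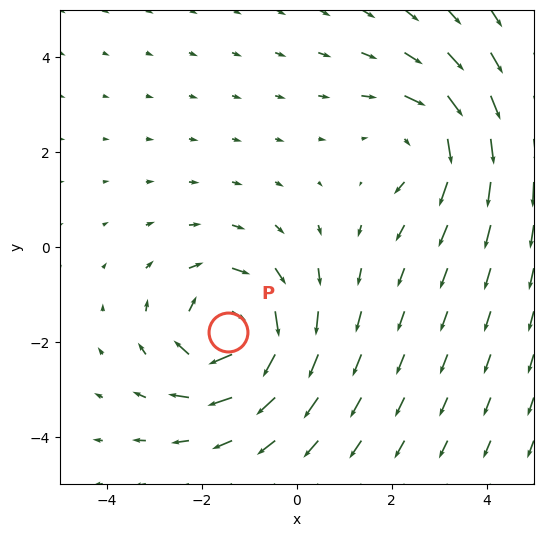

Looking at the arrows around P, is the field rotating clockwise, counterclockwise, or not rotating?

Near P at (-1.4, -1.8) the arrows circulate clockwise. The curl (z-component) there is about -5; negative curl means clockwise rotation.

clockwise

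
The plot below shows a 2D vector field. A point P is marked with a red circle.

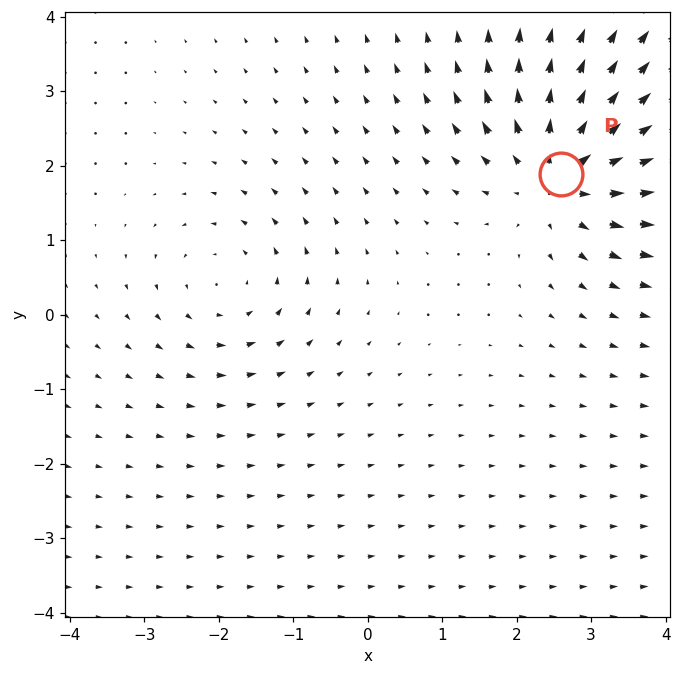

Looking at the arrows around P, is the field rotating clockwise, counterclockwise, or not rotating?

not rotating

Near P at (2.6, 1.9) the arrows show no circulation. The curl there is ≈0.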